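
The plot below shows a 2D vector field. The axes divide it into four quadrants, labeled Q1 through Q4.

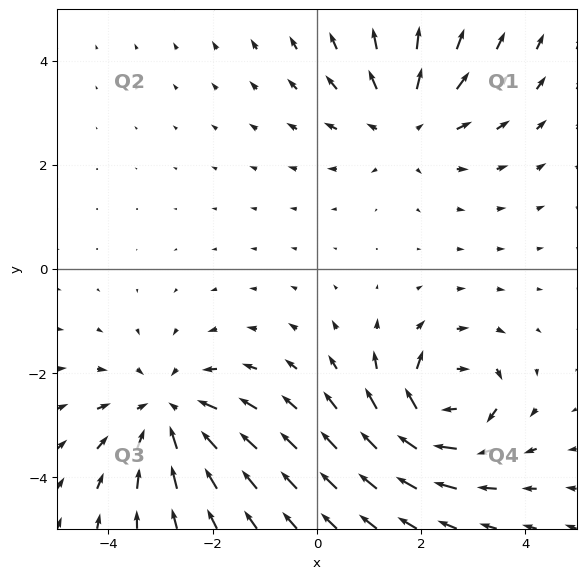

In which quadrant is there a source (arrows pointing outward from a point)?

The source sits at approximately (1.7, 2.8), which lies in quadrant Q1. The divergence there is about +4, positive as expected for a source.

Q1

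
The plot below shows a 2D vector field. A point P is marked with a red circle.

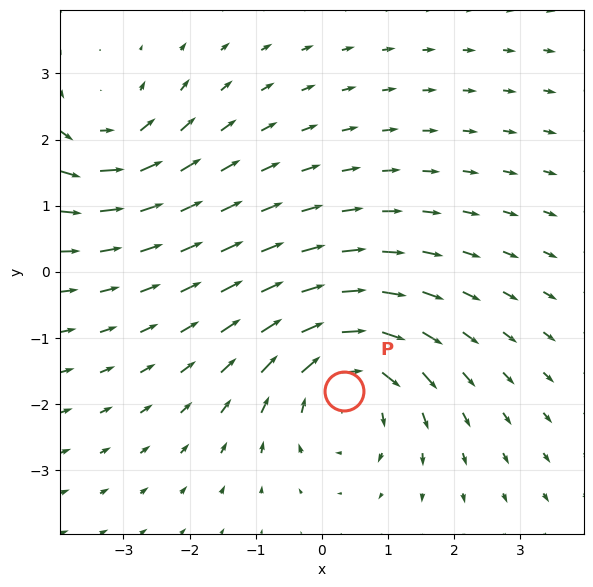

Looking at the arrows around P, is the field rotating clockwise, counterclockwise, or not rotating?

Near P at (0.3, -1.8) the arrows circulate clockwise. The curl (z-component) there is about -5; negative curl means clockwise rotation.

clockwise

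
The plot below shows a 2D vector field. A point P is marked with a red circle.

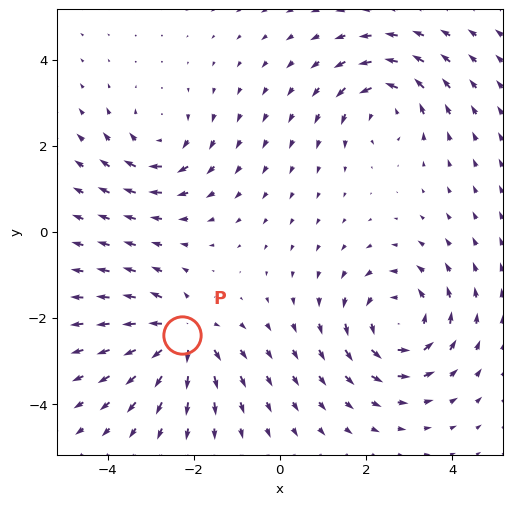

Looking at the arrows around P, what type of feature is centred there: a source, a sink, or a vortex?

source

At P (-2.3, -2.4) the arrows spread outward. Divergence about +5, curl ≈0 — positive divergence with near-zero curl is a source.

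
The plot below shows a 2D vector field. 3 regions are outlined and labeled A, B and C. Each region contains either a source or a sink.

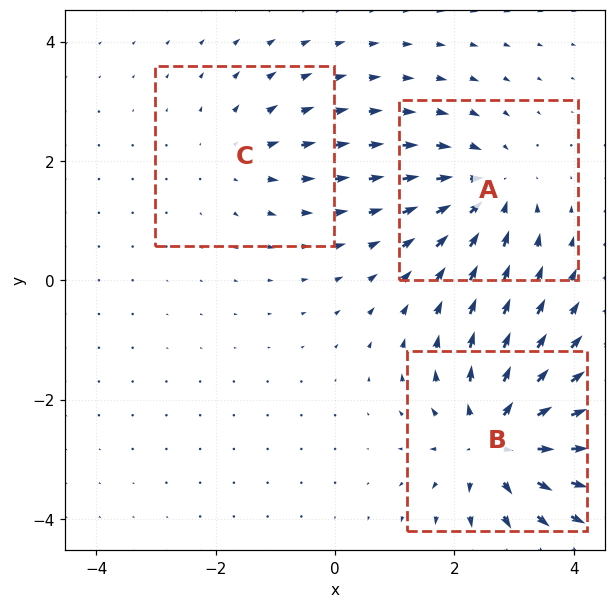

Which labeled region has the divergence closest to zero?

C

Divergence at each region's feature centre — A: about -3, B: about +5, C: about +2. Region C is closest to zero.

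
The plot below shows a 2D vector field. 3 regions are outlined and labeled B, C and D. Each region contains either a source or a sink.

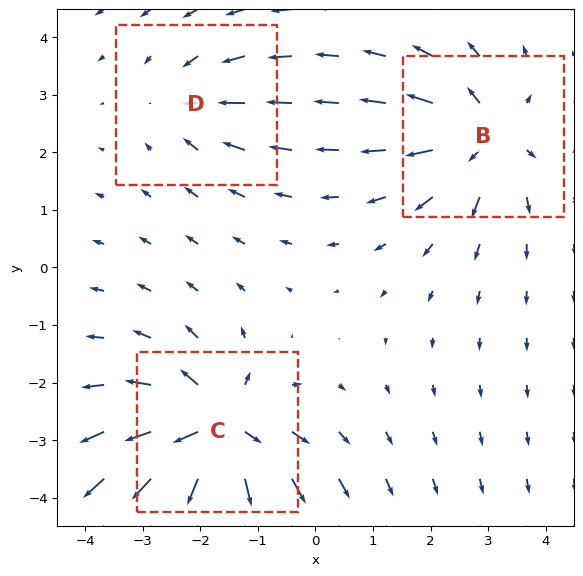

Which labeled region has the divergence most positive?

C

Divergence at each region's feature centre — B: about +4, C: about +6, D: about -3. Region C is most positive.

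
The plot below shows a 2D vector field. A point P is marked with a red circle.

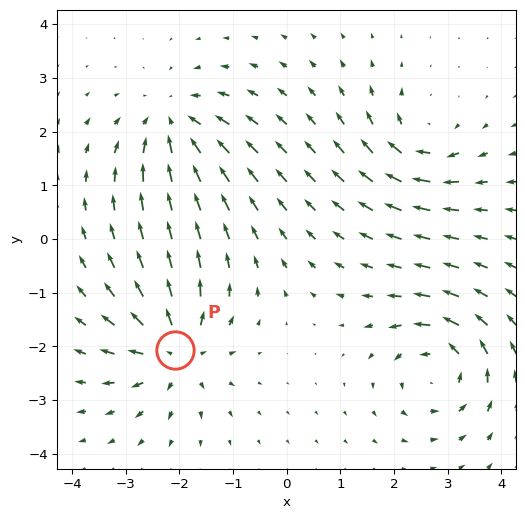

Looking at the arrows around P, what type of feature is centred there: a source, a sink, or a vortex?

source

At P (-2.1, -2.1) the arrows spread outward. Divergence about +7, curl ≈0 — positive divergence with near-zero curl is a source.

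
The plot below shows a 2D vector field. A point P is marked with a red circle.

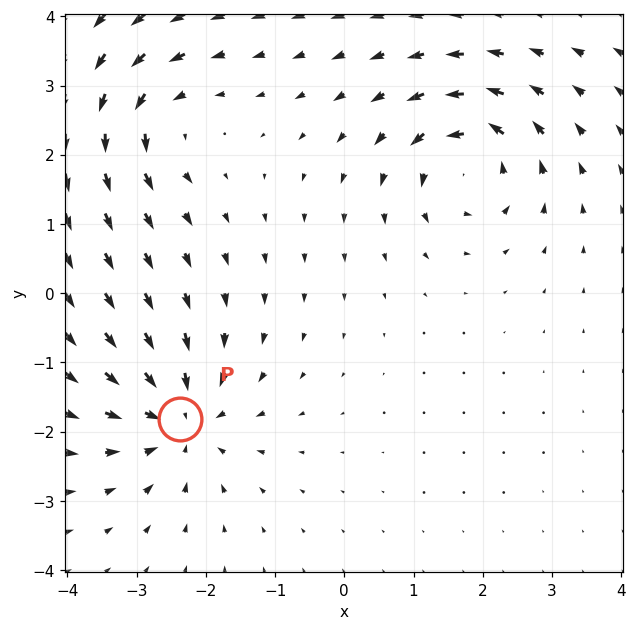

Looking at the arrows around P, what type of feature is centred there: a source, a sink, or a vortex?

sink

At P (-2.4, -1.8) the arrows converge inward. Divergence about -5, curl ≈0 — negative divergence with near-zero curl is a sink.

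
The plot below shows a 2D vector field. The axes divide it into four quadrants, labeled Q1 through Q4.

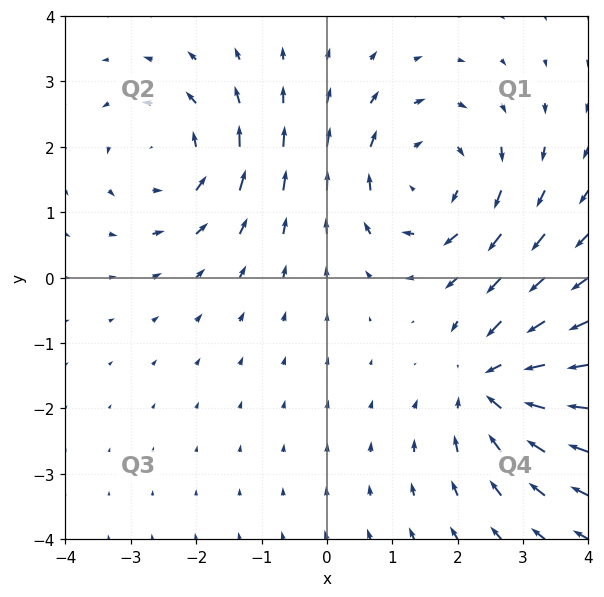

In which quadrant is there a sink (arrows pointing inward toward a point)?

Q4

The sink sits at approximately (2.6, -1.6), which lies in quadrant Q4. The divergence there is about -5, negative as expected for a sink.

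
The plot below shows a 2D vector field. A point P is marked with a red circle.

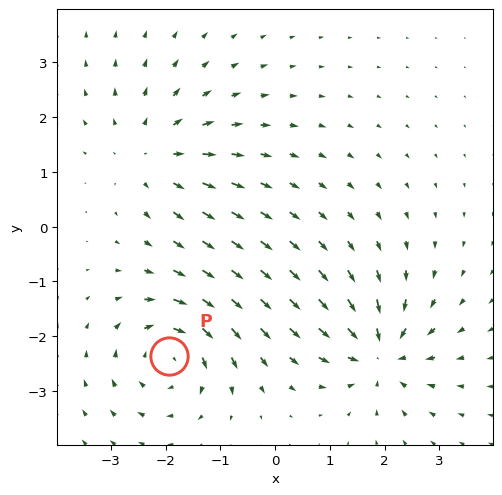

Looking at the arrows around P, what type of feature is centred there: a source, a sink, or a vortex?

At P (-1.9, -2.4) the arrows circulate clockwise. Divergence ≈0, curl about -6 — near-zero divergence with nonzero curl is a vortex.

vortex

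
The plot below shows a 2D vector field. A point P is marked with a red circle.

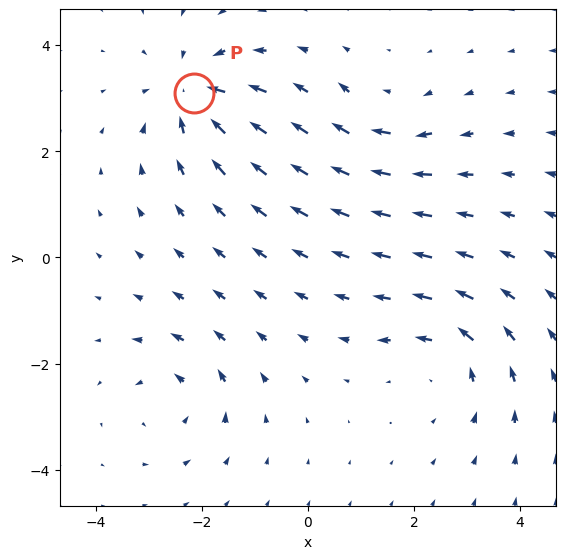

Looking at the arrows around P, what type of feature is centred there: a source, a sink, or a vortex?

At P (-2.1, 3.1) the arrows converge inward. Divergence about -5, curl ≈0 — negative divergence with near-zero curl is a sink.

sink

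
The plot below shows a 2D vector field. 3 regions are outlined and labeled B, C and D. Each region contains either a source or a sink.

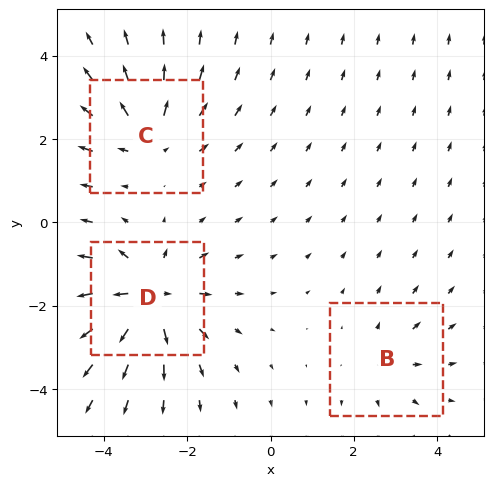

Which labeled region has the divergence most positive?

D

Divergence at each region's feature centre — B: about +2, C: about +4, D: about +5. Region D is most positive.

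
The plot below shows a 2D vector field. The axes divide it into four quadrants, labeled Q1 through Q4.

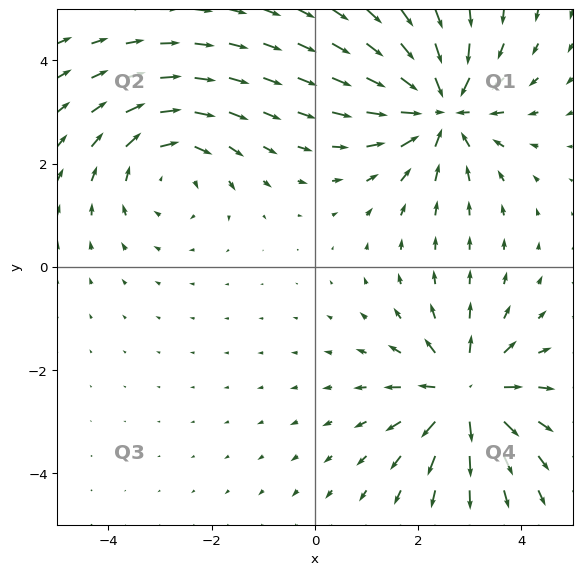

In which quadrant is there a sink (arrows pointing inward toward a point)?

Q1

The sink sits at approximately (2.4, 3.1), which lies in quadrant Q1. The divergence there is about -5, negative as expected for a sink.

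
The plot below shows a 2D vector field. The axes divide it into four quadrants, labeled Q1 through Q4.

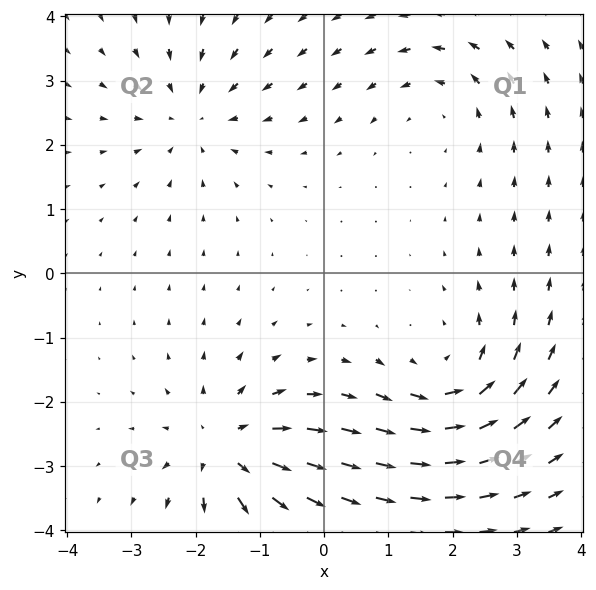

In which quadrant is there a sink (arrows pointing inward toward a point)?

The sink sits at approximately (-2.1, 2.5), which lies in quadrant Q2. The divergence there is about -3, negative as expected for a sink.

Q2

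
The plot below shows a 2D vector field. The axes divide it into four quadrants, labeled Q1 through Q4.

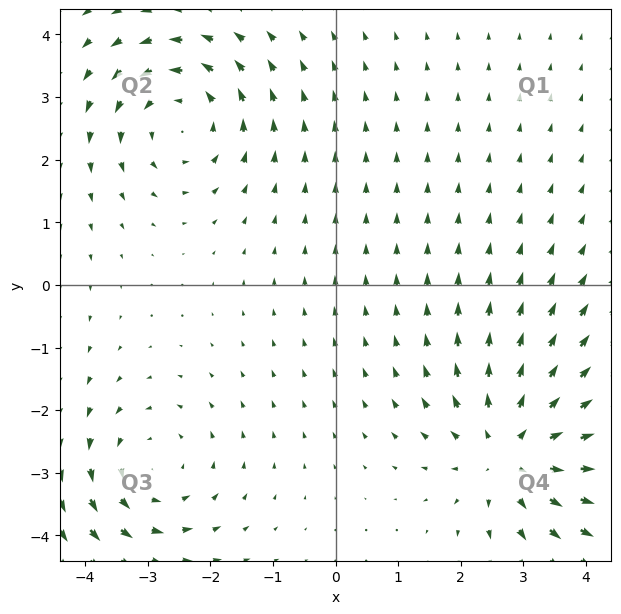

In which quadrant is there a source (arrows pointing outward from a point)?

Q4

The source sits at approximately (2.8, -2.7), which lies in quadrant Q4. The divergence there is about +3, positive as expected for a source.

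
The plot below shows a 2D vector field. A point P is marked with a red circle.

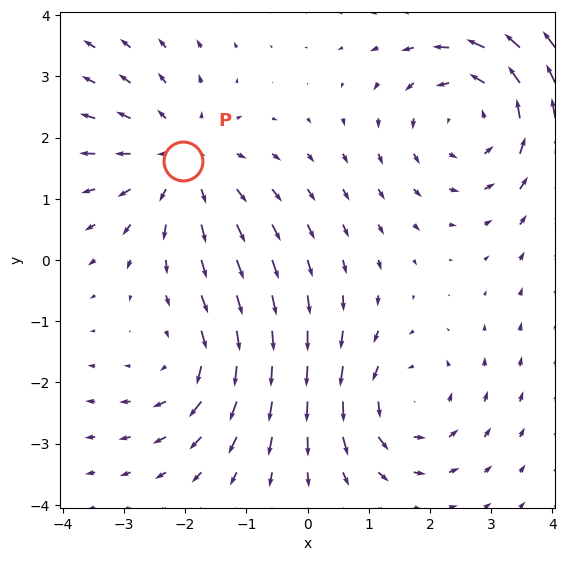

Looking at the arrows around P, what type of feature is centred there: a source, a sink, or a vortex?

At P (-2.0, 1.6) the arrows spread outward. Divergence about +3, curl ≈0 — positive divergence with near-zero curl is a source.

source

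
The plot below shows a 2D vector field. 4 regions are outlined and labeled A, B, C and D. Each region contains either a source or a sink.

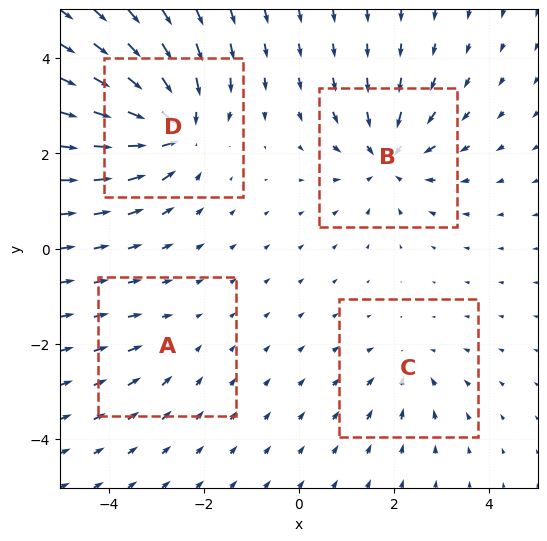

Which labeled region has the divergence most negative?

Divergence at each region's feature centre — A: about -2, B: about -6, C: about -3, D: about -8. Region D is most negative.

D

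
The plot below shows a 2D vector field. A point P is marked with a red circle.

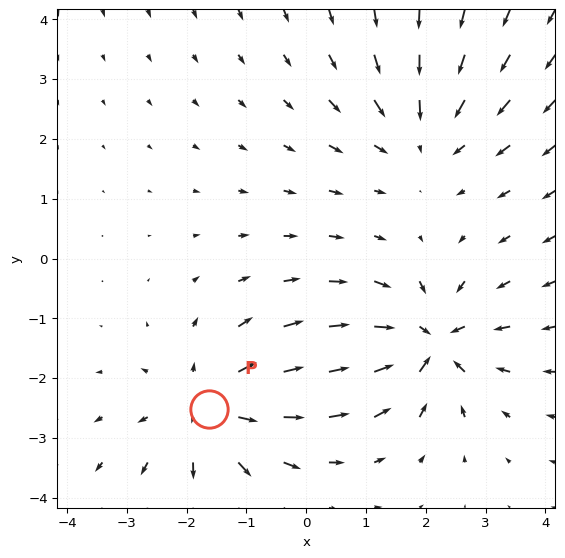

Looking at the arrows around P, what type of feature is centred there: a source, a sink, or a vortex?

source

At P (-1.6, -2.5) the arrows spread outward. Divergence about +5, curl ≈0 — positive divergence with near-zero curl is a source.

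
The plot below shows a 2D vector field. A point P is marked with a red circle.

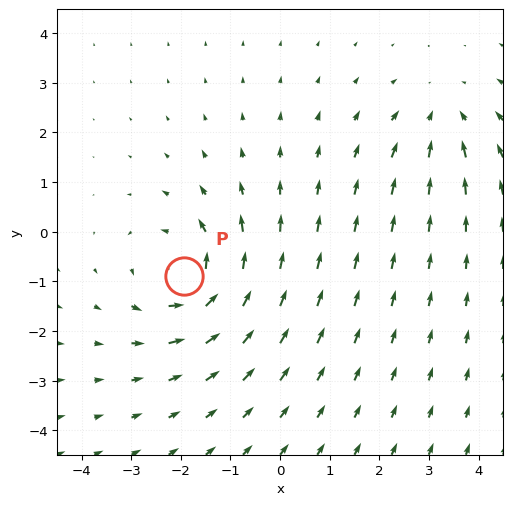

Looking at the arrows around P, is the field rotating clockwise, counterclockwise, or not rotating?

counterclockwise

Near P at (-1.9, -0.9) the arrows circulate counterclockwise. The curl (z-component) there is about +4; positive curl means counterclockwise rotation.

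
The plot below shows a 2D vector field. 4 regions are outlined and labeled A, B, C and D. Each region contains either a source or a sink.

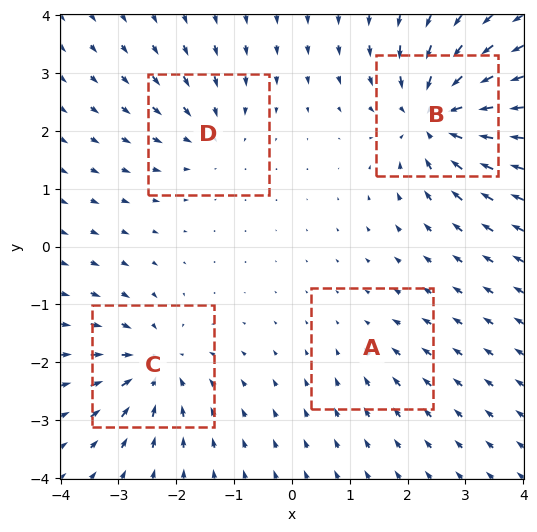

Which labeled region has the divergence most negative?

Divergence at each region's feature centre — A: about -2, B: about -8, C: about -6, D: about -4. Region B is most negative.

B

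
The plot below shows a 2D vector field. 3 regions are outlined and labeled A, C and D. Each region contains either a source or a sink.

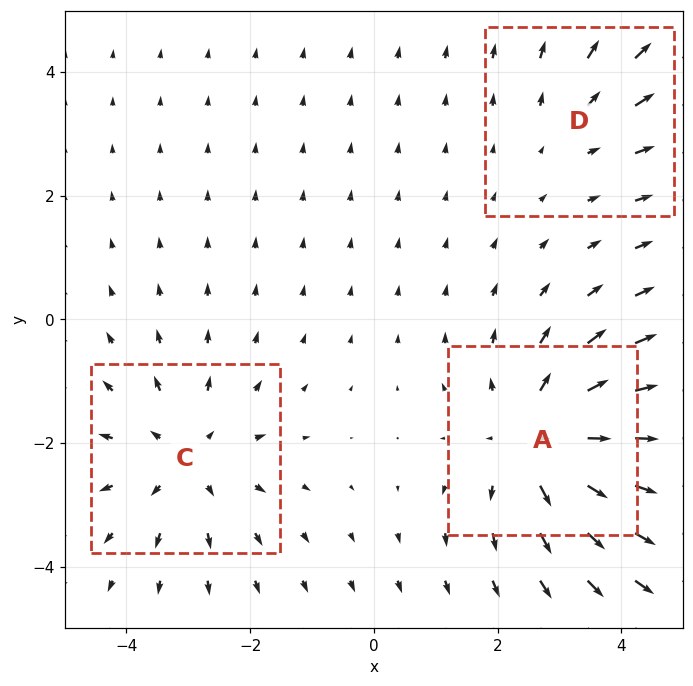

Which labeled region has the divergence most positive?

A

Divergence at each region's feature centre — A: about +4, C: about +3, D: about +2. Region A is most positive.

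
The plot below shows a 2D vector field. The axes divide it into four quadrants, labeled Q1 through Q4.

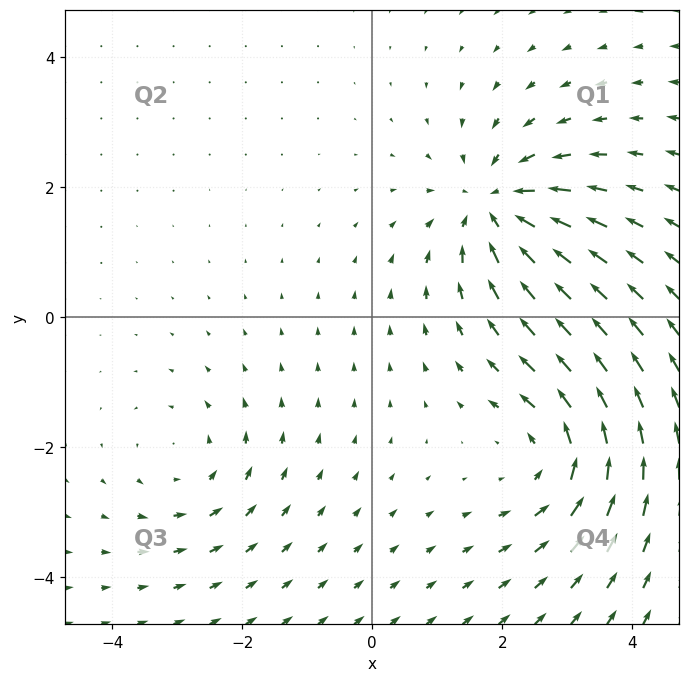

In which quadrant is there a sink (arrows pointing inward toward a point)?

The sink sits at approximately (1.9, 1.7), which lies in quadrant Q1. The divergence there is about -5, negative as expected for a sink.

Q1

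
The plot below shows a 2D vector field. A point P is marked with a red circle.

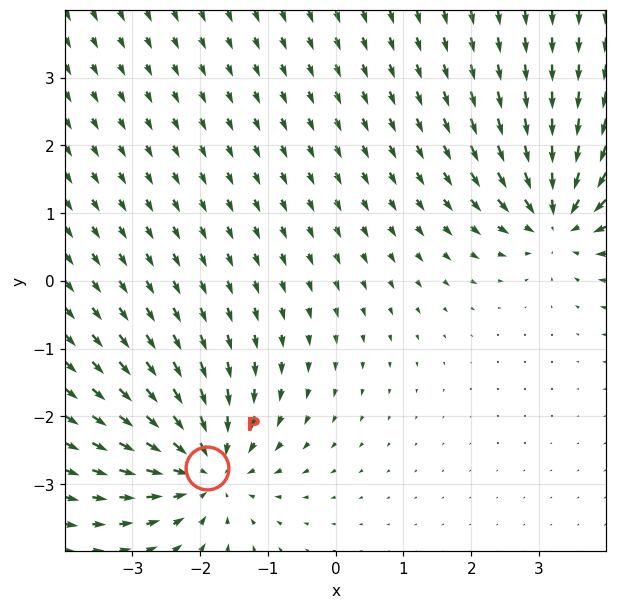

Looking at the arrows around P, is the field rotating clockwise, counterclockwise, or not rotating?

not rotating

Near P at (-1.9, -2.8) the arrows show no circulation. The curl there is ≈0.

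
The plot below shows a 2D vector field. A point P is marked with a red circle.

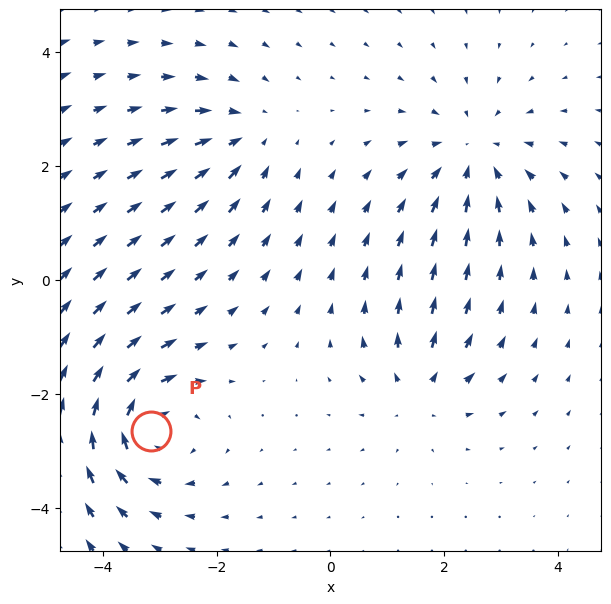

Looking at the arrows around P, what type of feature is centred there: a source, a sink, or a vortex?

At P (-3.2, -2.7) the arrows circulate clockwise. Divergence ≈0, curl about -5 — near-zero divergence with nonzero curl is a vortex.

vortex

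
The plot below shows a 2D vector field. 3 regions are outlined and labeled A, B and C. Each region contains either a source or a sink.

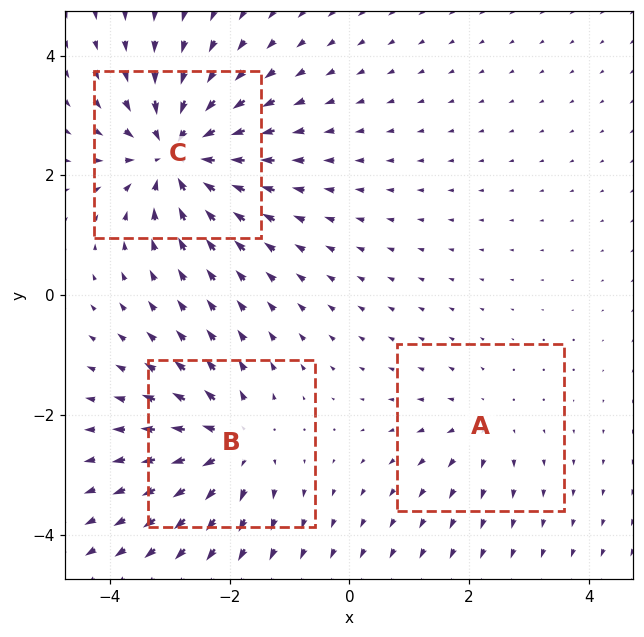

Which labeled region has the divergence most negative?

C

Divergence at each region's feature centre — A: about +2, B: about +4, C: about -6. Region C is most negative.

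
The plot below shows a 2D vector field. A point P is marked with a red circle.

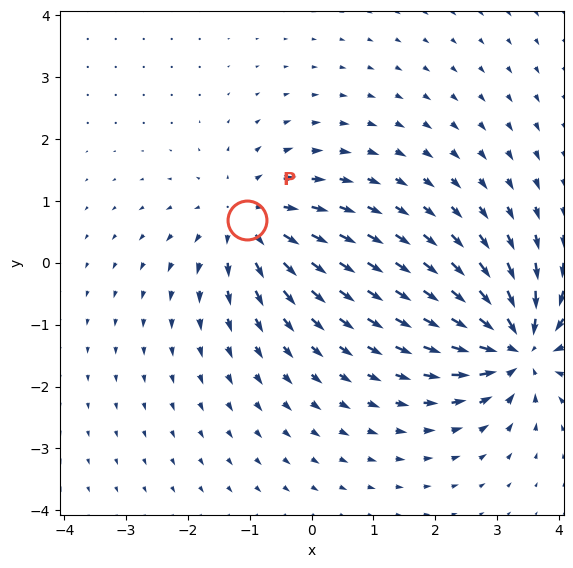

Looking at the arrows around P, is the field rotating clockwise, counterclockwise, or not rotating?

not rotating

Near P at (-1.0, 0.7) the arrows show no circulation. The curl there is ≈0.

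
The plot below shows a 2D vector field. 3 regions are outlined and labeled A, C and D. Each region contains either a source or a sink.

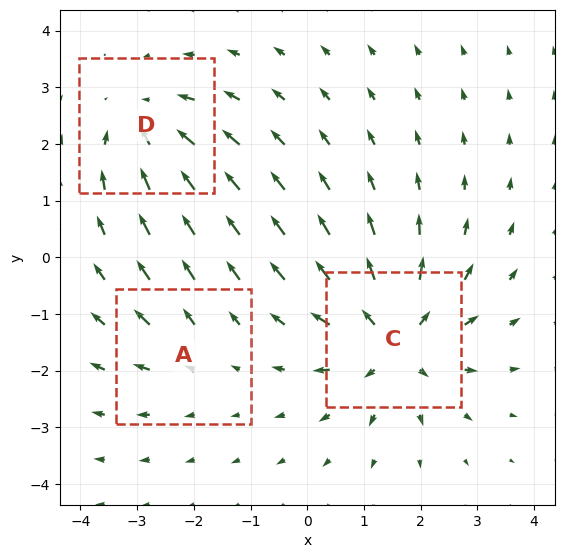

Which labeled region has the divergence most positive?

Divergence at each region's feature centre — A: about +2, C: about +5, D: about -3. Region C is most positive.

C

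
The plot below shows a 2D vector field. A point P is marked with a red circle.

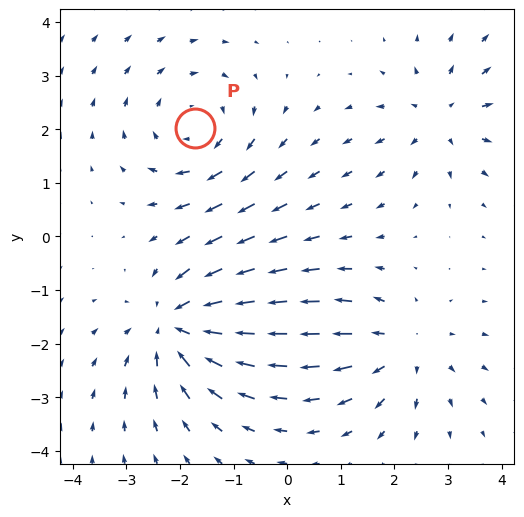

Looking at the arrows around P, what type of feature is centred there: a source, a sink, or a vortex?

At P (-1.7, 2.0) the arrows circulate clockwise. Divergence ≈0, curl about -3 — near-zero divergence with nonzero curl is a vortex.

vortex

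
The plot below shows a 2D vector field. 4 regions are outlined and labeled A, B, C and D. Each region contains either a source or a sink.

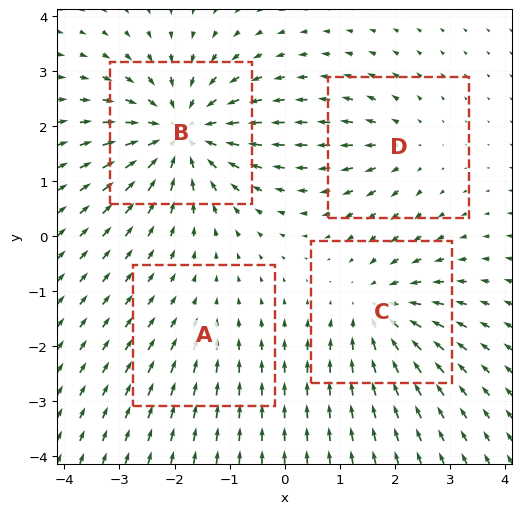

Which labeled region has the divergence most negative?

B

Divergence at each region's feature centre — A: about -2, B: about -7, C: about -4, D: about +3. Region B is most negative.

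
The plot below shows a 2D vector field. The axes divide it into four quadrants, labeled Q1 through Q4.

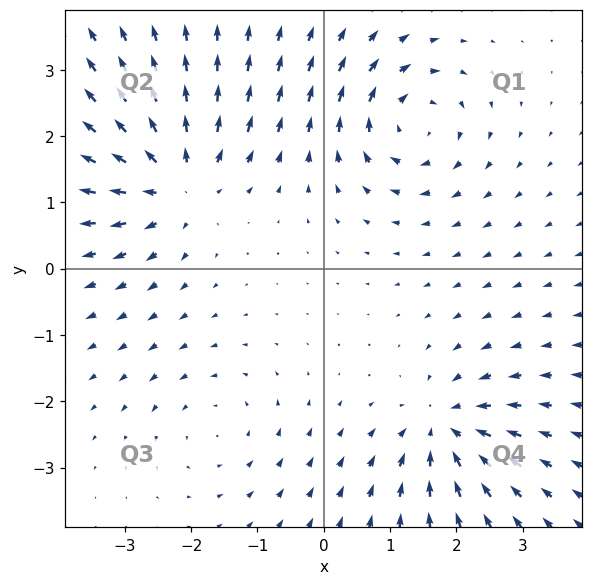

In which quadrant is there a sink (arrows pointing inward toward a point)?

Q4

The sink sits at approximately (1.8, -2.4), which lies in quadrant Q4. The divergence there is about -5, negative as expected for a sink.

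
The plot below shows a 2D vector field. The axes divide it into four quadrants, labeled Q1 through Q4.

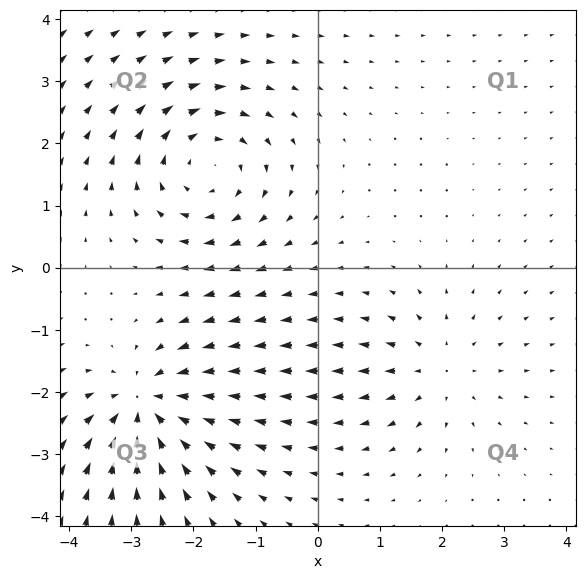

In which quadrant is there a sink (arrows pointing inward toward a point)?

The sink sits at approximately (-2.7, -2.2), which lies in quadrant Q3. The divergence there is about -6, negative as expected for a sink.

Q3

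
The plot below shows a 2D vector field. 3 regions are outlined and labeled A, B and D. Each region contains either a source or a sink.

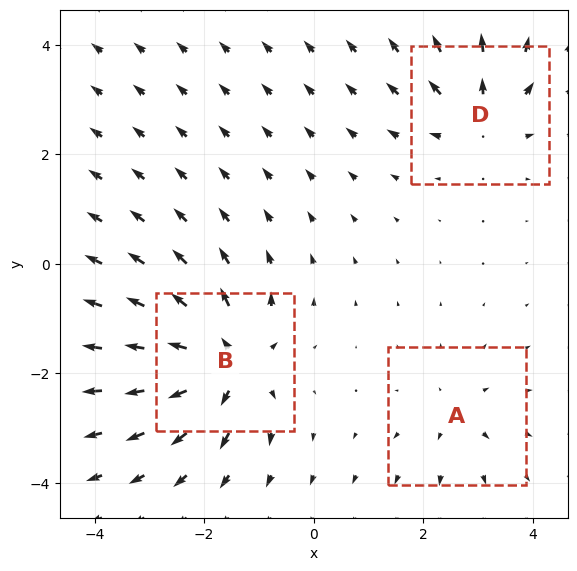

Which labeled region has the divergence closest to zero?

A

Divergence at each region's feature centre — A: about +3, B: about +6, D: about +4. Region A is closest to zero.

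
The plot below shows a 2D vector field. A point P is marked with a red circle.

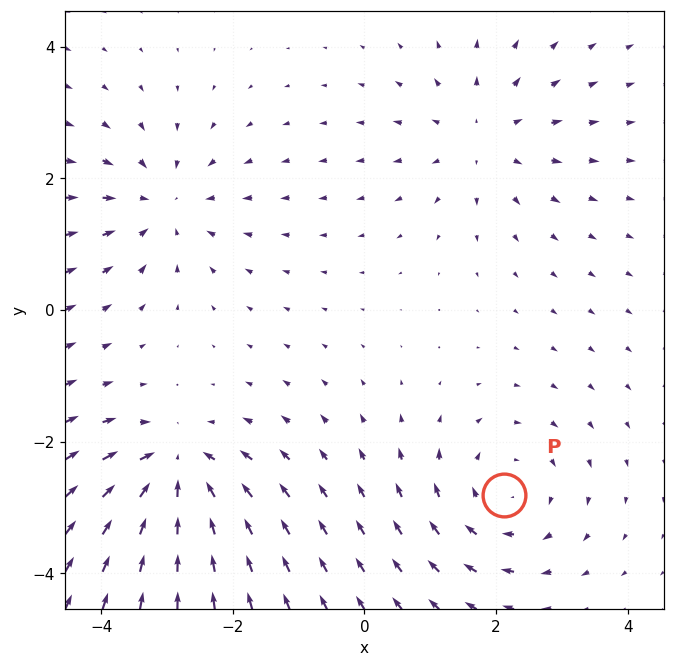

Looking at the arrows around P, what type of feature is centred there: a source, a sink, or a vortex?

vortex

At P (2.1, -2.8) the arrows circulate clockwise. Divergence ≈0, curl about -4 — near-zero divergence with nonzero curl is a vortex.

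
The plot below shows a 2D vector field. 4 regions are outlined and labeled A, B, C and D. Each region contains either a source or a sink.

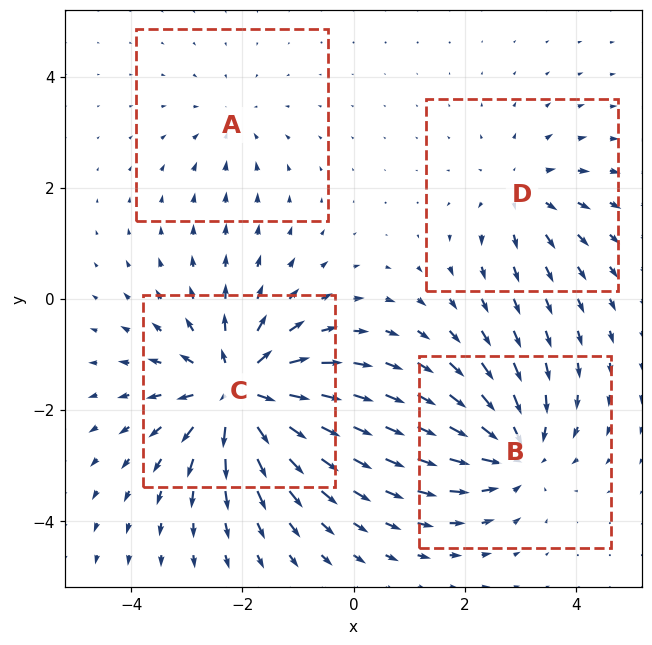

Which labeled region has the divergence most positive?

C

Divergence at each region's feature centre — A: about -2, B: about -5, C: about +7, D: about +3. Region C is most positive.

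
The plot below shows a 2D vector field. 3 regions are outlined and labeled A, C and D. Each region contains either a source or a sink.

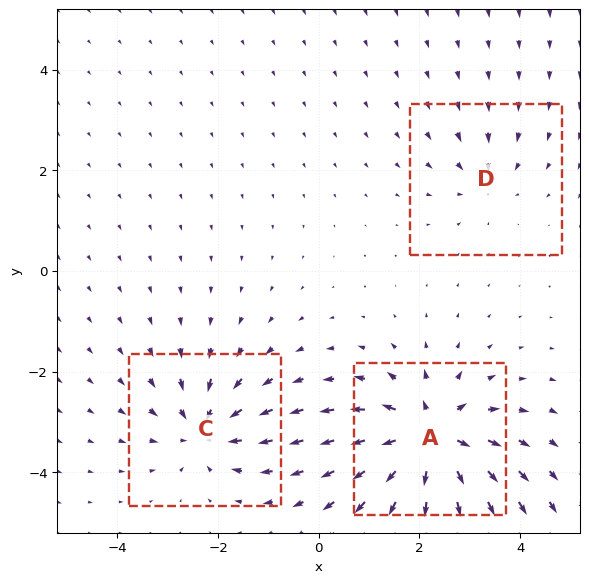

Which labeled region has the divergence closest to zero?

D

Divergence at each region's feature centre — A: about +6, C: about -4, D: about -2. Region D is closest to zero.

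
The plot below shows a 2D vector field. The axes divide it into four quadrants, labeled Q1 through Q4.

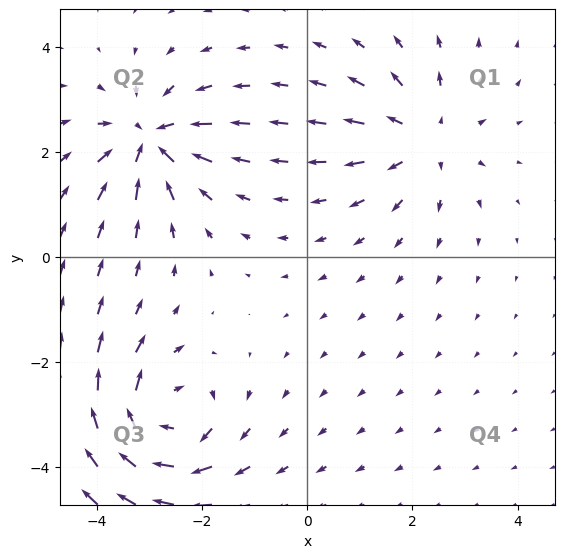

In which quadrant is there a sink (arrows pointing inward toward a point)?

The sink sits at approximately (-3.0, 2.2), which lies in quadrant Q2. The divergence there is about -5, negative as expected for a sink.

Q2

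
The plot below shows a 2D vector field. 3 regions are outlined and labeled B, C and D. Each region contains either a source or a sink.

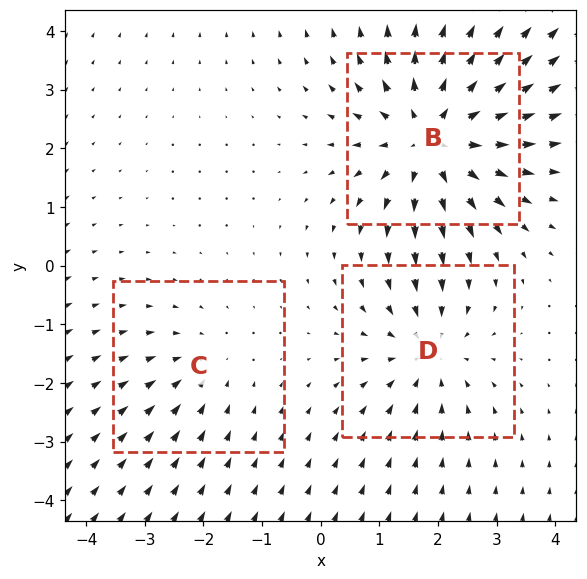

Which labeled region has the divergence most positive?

B

Divergence at each region's feature centre — B: about +4, C: about -2, D: about -3. Region B is most positive.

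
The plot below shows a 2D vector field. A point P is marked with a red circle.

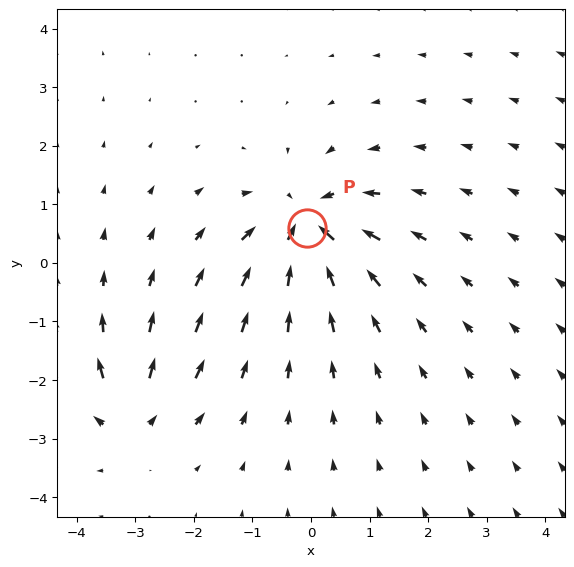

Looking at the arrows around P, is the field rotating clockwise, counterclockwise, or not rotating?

Near P at (-0.1, 0.6) the arrows show no circulation. The curl there is ≈0.

not rotating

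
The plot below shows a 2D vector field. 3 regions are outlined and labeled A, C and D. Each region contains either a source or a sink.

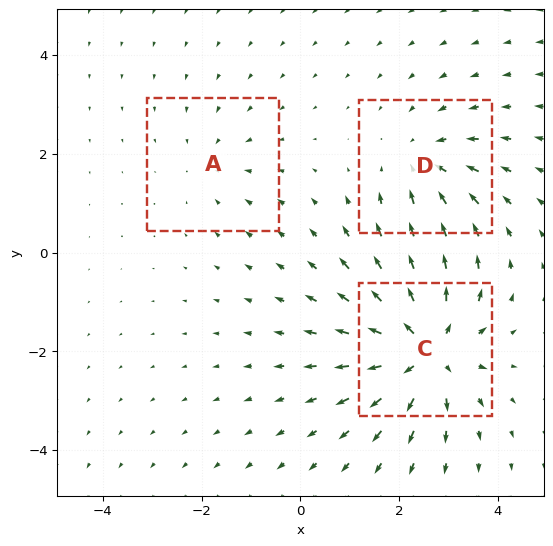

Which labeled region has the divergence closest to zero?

Divergence at each region's feature centre — A: about -2, C: about +5, D: about -3. Region A is closest to zero.

A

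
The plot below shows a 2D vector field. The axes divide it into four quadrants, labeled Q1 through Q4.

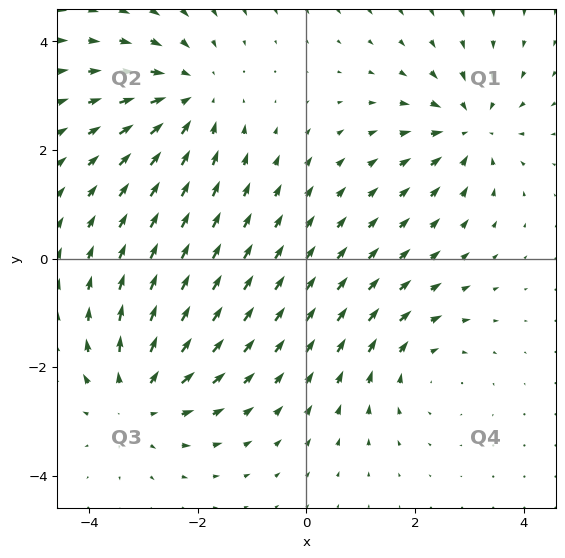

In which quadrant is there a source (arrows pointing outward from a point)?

Q3

The source sits at approximately (-3.1, -2.6), which lies in quadrant Q3. The divergence there is about +4, positive as expected for a source.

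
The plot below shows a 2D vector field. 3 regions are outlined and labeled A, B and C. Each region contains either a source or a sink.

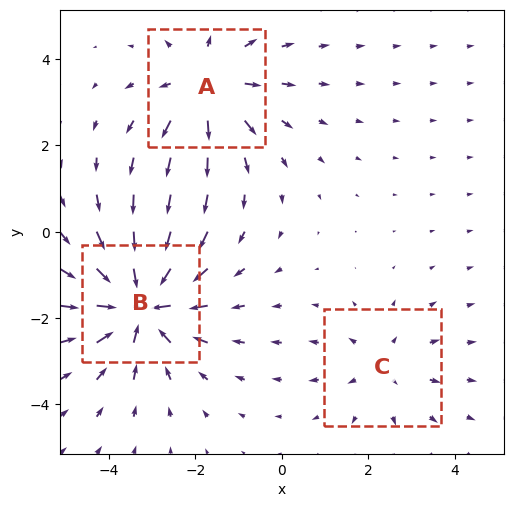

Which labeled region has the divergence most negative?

Divergence at each region's feature centre — A: about +3, B: about -4, C: about +2. Region B is most negative.

B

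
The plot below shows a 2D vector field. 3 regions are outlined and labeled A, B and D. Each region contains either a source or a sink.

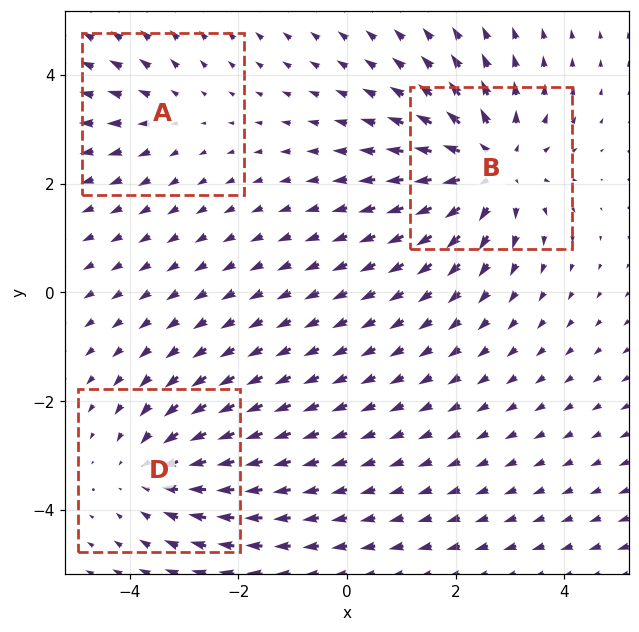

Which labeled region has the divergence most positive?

Divergence at each region's feature centre — A: about +2, B: about +4, D: about -3. Region B is most positive.

B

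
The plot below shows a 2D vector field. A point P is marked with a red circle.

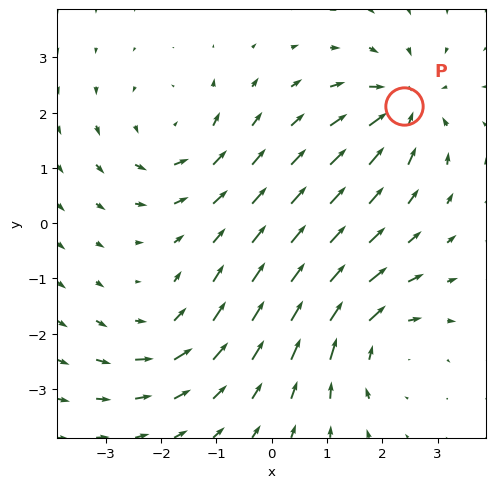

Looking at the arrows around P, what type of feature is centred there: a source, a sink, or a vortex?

sink

At P (2.4, 2.1) the arrows converge inward. Divergence about -5, curl ≈0 — negative divergence with near-zero curl is a sink.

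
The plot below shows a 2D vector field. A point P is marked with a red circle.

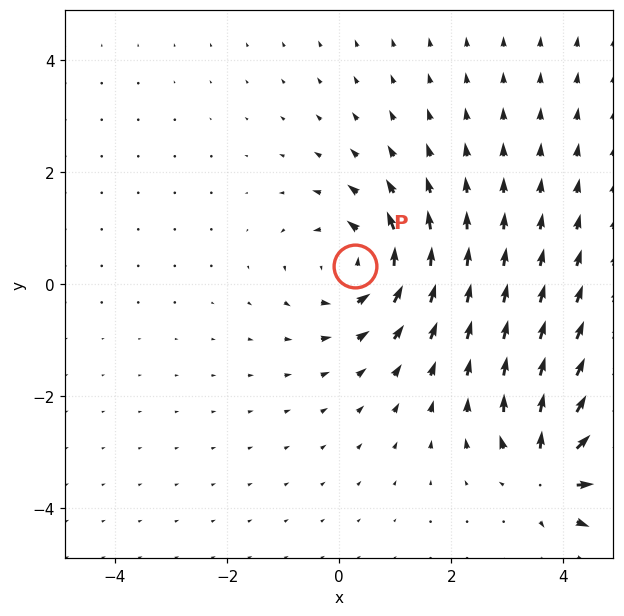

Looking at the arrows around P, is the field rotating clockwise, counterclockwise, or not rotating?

counterclockwise

Near P at (0.3, 0.3) the arrows circulate counterclockwise. The curl (z-component) there is about +3; positive curl means counterclockwise rotation.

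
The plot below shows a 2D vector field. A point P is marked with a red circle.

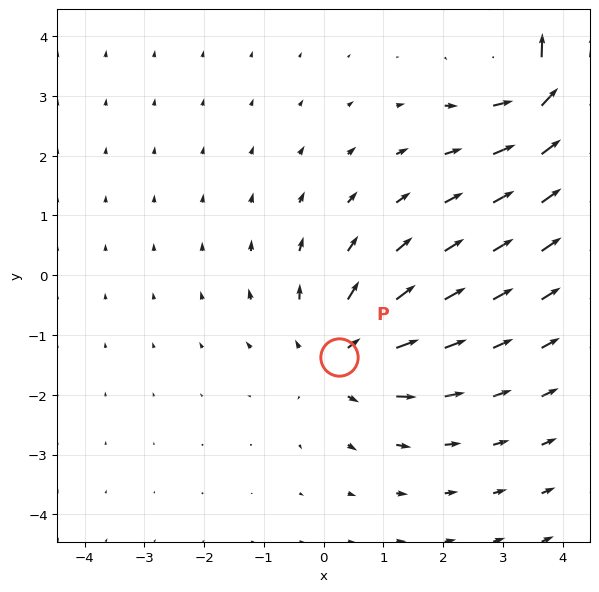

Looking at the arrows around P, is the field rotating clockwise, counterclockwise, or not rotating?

Near P at (0.3, -1.4) the arrows show no circulation. The curl there is ≈0.

not rotating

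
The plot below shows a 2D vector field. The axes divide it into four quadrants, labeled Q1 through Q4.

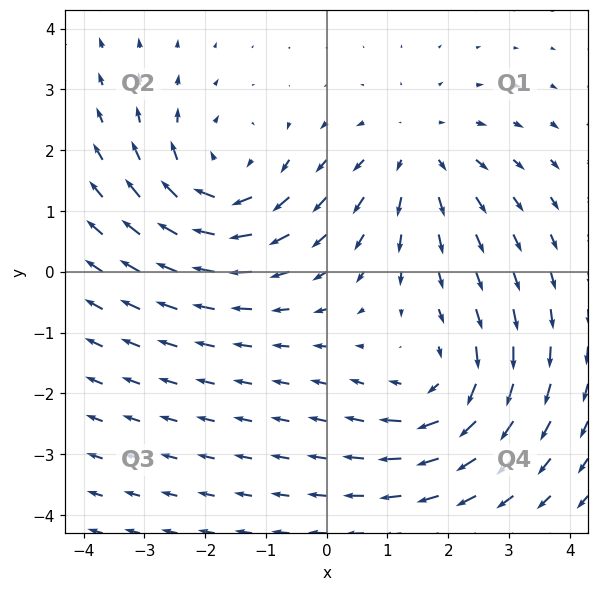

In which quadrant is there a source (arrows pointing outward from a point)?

The source sits at approximately (1.5, 1.9), which lies in quadrant Q1. The divergence there is about +3, positive as expected for a source.

Q1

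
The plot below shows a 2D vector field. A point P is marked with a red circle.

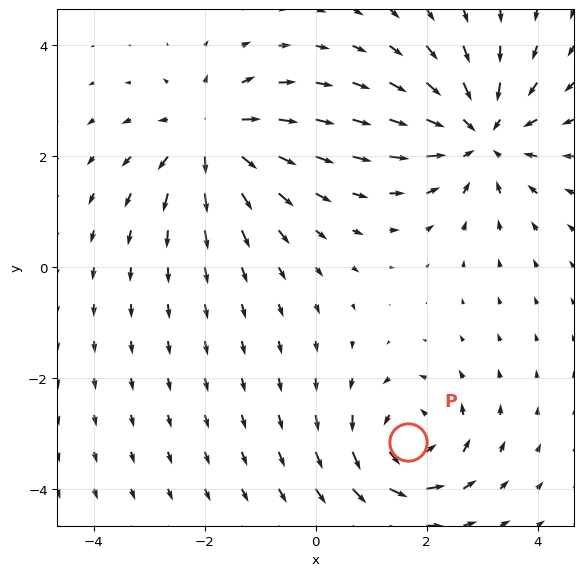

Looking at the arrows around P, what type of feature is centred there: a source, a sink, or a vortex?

vortex

At P (1.7, -3.2) the arrows circulate counterclockwise. Divergence ≈0, curl about +3 — near-zero divergence with nonzero curl is a vortex.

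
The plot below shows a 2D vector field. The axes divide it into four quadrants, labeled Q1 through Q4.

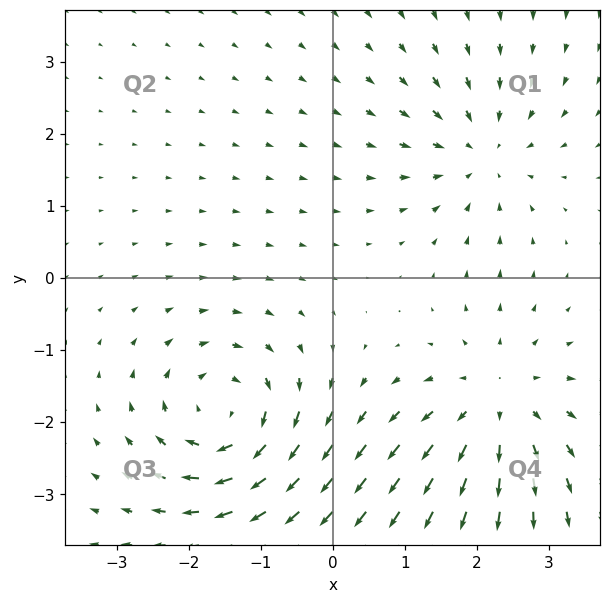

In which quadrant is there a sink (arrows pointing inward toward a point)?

Q1

The sink sits at approximately (2.1, 1.7), which lies in quadrant Q1. The divergence there is about -4, negative as expected for a sink.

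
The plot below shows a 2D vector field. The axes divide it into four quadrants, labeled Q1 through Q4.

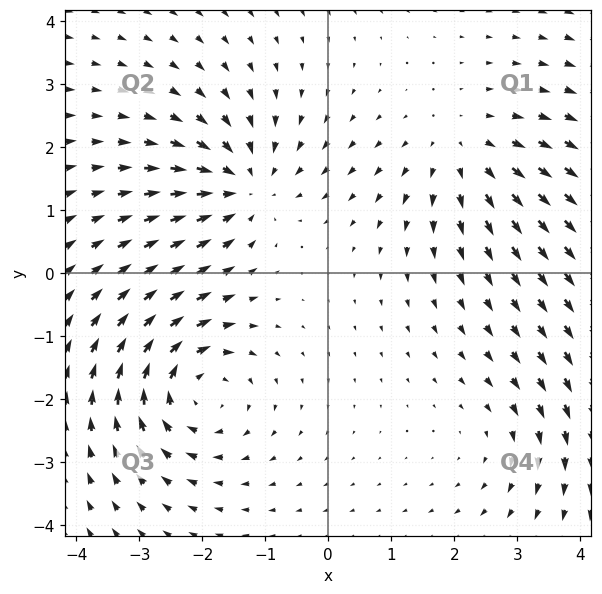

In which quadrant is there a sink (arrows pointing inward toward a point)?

Q2

The sink sits at approximately (-1.3, 1.4), which lies in quadrant Q2. The divergence there is about -5, negative as expected for a sink.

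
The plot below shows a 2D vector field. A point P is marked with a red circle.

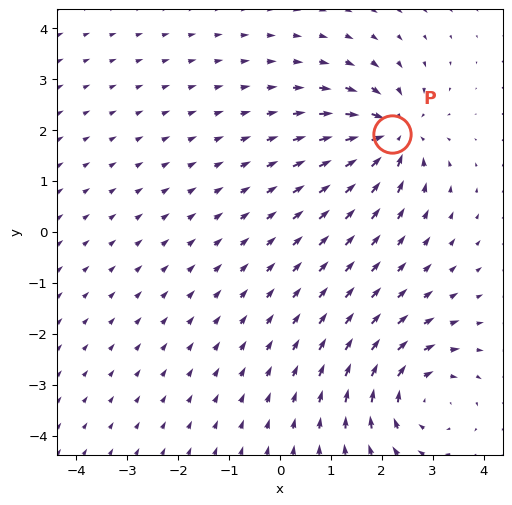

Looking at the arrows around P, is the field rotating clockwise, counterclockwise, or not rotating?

not rotating

Near P at (2.2, 1.9) the arrows show no circulation. The curl there is ≈0.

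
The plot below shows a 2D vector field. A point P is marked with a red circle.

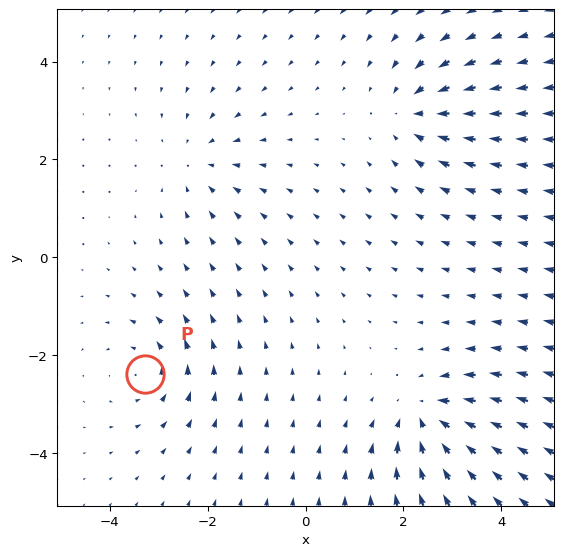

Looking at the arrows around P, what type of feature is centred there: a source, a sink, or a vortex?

vortex

At P (-3.3, -2.4) the arrows circulate counterclockwise. Divergence ≈0, curl about +3 — near-zero divergence with nonzero curl is a vortex.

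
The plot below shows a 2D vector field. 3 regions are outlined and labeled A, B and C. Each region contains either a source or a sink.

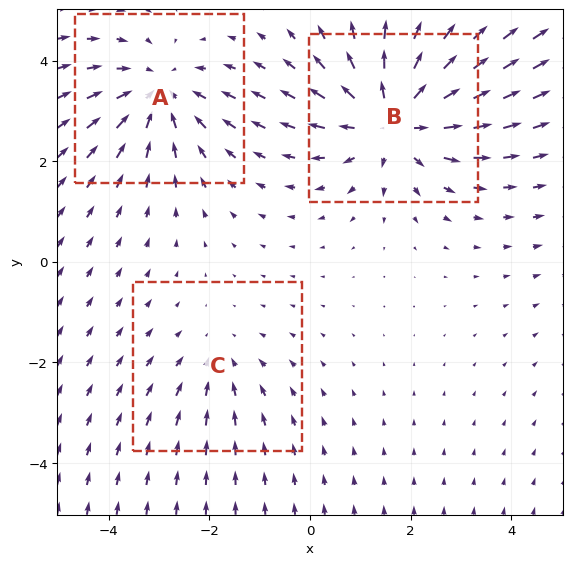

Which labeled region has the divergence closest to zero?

Divergence at each region's feature centre — A: about -3, B: about +4, C: about -2. Region C is closest to zero.

C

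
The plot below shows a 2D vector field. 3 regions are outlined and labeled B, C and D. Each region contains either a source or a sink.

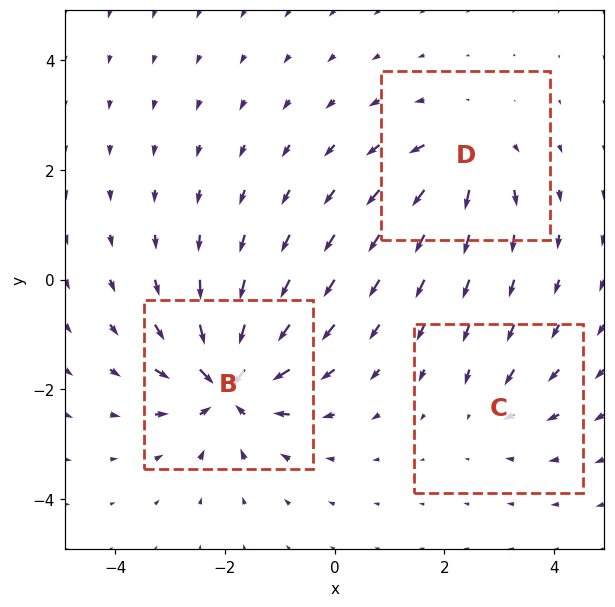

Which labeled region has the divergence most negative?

B

Divergence at each region's feature centre — B: about -7, C: about -3, D: about +4. Region B is most negative.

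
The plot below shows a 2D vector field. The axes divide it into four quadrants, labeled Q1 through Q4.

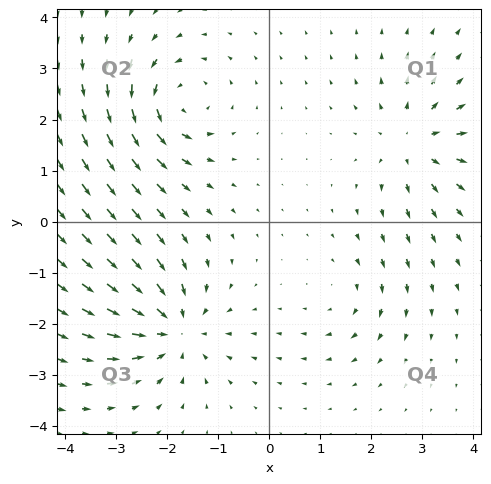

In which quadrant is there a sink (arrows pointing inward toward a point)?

The sink sits at approximately (-1.9, -2.1), which lies in quadrant Q3. The divergence there is about -5, negative as expected for a sink.

Q3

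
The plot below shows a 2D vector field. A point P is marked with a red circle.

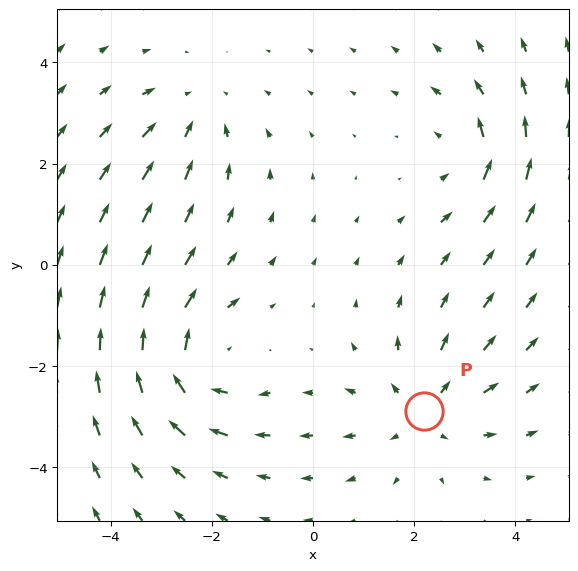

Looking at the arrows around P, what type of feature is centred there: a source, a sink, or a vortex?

source

At P (2.2, -2.9) the arrows spread outward. Divergence about +3, curl ≈0 — positive divergence with near-zero curl is a source.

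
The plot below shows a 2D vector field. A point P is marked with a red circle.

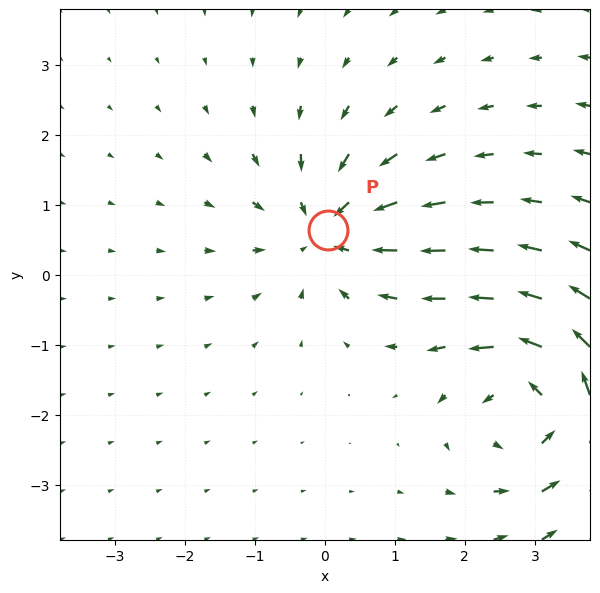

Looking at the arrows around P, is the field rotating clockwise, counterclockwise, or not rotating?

Near P at (0.0, 0.6) the arrows show no circulation. The curl there is ≈0.

not rotating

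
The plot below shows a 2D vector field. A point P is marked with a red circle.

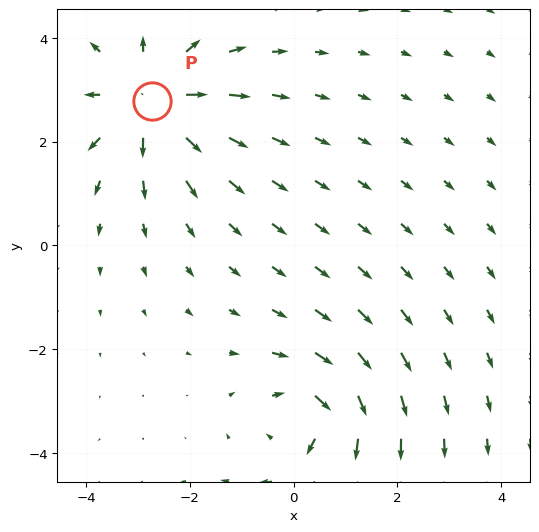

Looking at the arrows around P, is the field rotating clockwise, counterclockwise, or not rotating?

not rotating

Near P at (-2.7, 2.8) the arrows show no circulation. The curl there is ≈0.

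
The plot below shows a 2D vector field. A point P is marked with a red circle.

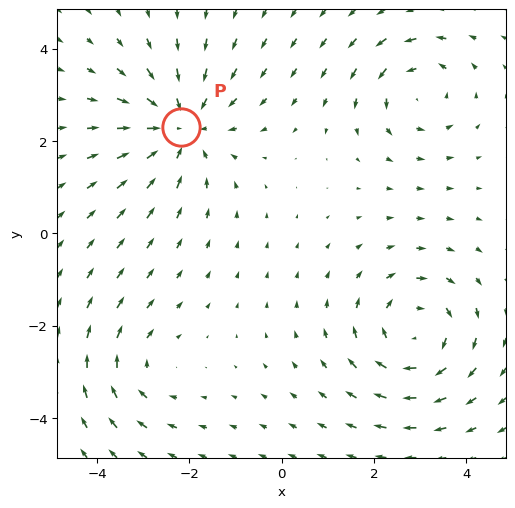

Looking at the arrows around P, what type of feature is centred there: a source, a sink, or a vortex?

sink

At P (-2.2, 2.3) the arrows converge inward. Divergence about -4, curl ≈0 — negative divergence with near-zero curl is a sink.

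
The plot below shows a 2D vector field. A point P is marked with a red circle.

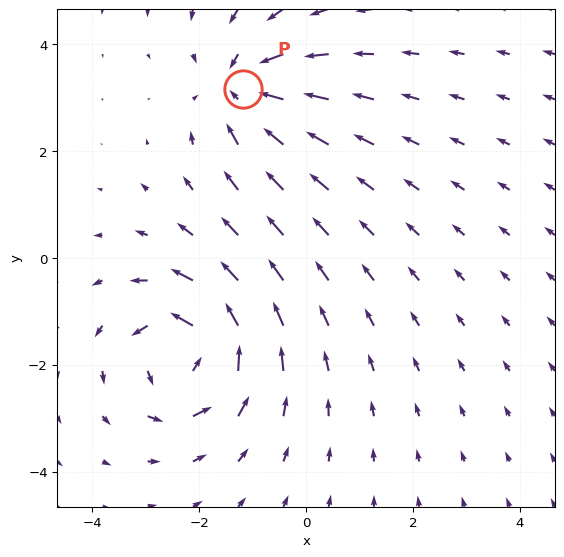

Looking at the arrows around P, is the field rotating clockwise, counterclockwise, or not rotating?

Near P at (-1.2, 3.2) the arrows show no circulation. The curl there is ≈0.

not rotating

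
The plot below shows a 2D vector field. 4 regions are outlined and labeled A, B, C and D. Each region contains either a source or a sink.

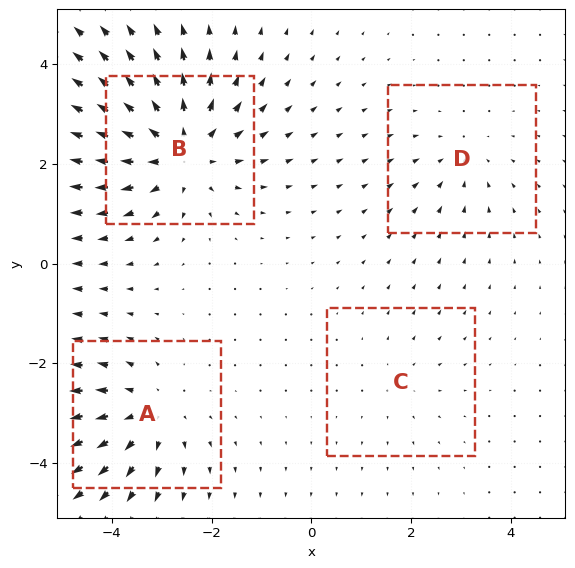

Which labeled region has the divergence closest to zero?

Divergence at each region's feature centre — A: about +4, B: about +6, C: about +2, D: about -3. Region C is closest to zero.

C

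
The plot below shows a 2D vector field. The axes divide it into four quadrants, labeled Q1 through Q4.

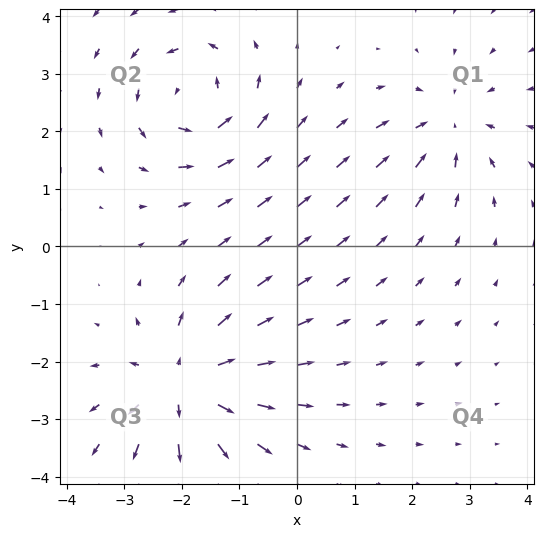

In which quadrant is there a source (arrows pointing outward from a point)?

Q3

The source sits at approximately (-1.9, -2.4), which lies in quadrant Q3. The divergence there is about +5, positive as expected for a source.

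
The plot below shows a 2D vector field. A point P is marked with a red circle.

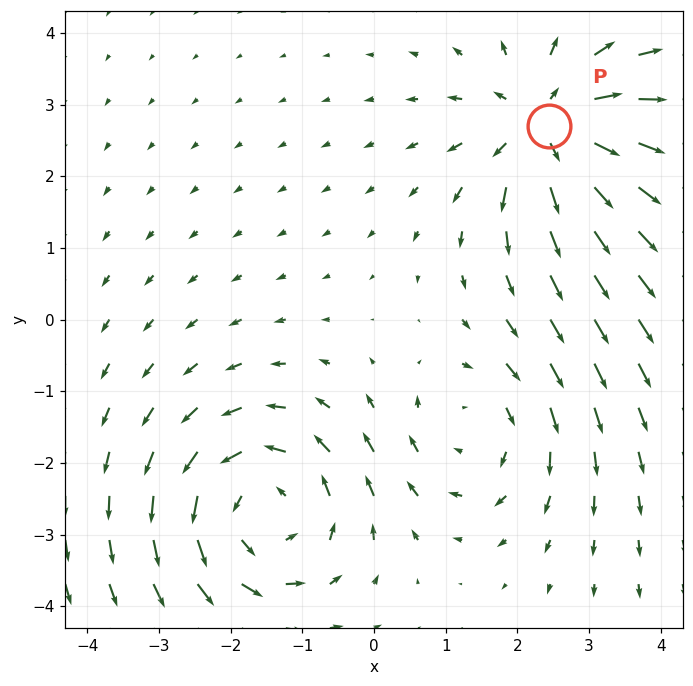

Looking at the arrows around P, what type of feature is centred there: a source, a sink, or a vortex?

At P (2.4, 2.7) the arrows spread outward. Divergence about +5, curl ≈0 — positive divergence with near-zero curl is a source.

source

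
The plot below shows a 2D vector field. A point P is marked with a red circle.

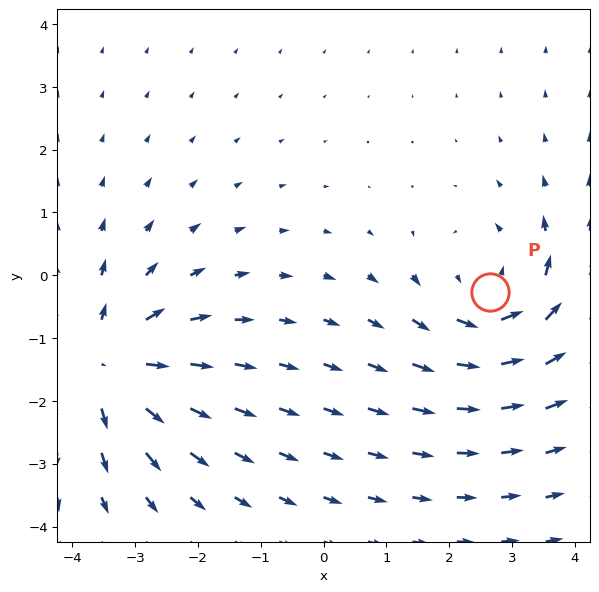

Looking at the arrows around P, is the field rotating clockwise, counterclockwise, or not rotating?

counterclockwise

Near P at (2.6, -0.3) the arrows circulate counterclockwise. The curl (z-component) there is about +3; positive curl means counterclockwise rotation.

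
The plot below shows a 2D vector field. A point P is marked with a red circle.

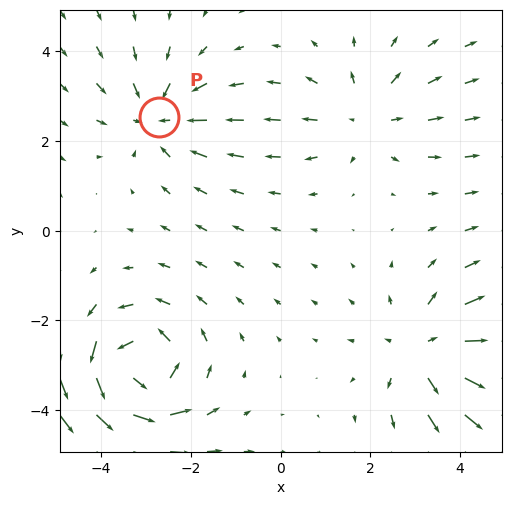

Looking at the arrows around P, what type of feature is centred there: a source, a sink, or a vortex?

sink

At P (-2.7, 2.5) the arrows converge inward. Divergence about -3, curl ≈0 — negative divergence with near-zero curl is a sink.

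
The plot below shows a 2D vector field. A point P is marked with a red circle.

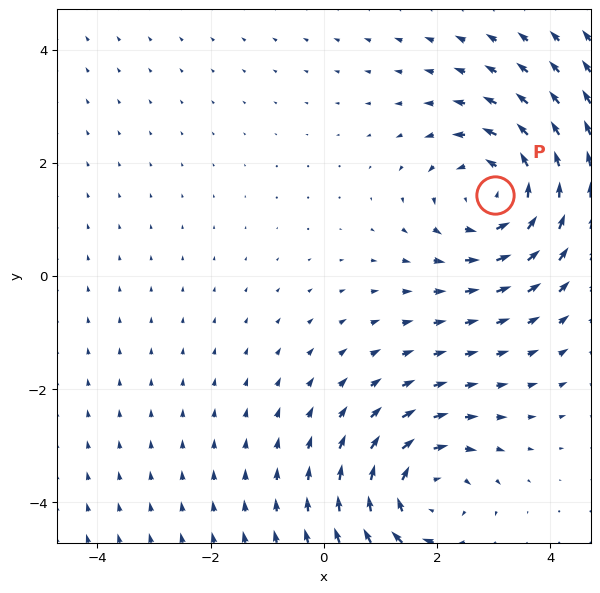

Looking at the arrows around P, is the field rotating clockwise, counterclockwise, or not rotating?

Near P at (3.0, 1.4) the arrows circulate counterclockwise. The curl (z-component) there is about +3; positive curl means counterclockwise rotation.

counterclockwise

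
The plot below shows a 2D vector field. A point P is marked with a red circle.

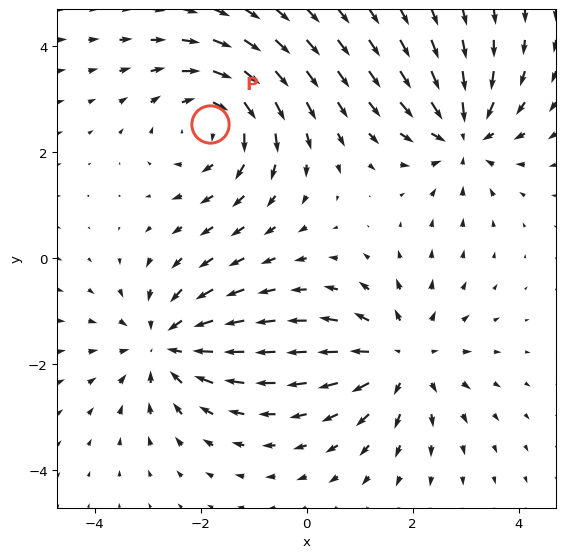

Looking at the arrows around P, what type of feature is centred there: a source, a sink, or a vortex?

At P (-1.8, 2.5) the arrows circulate clockwise. Divergence ≈0, curl about -4 — near-zero divergence with nonzero curl is a vortex.

vortex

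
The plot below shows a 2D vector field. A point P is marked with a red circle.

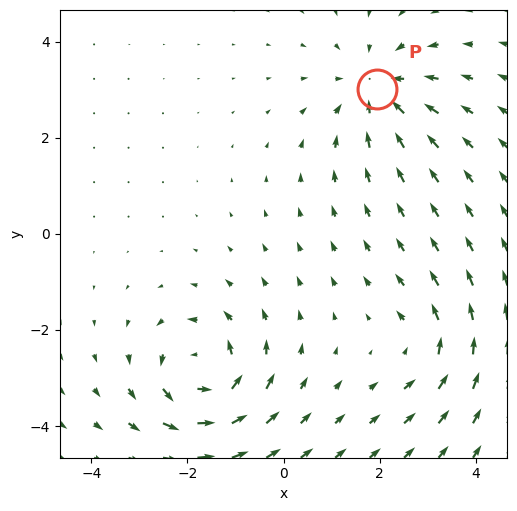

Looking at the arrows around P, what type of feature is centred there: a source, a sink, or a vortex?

At P (2.0, 3.0) the arrows converge inward. Divergence about -4, curl ≈0 — negative divergence with near-zero curl is a sink.

sink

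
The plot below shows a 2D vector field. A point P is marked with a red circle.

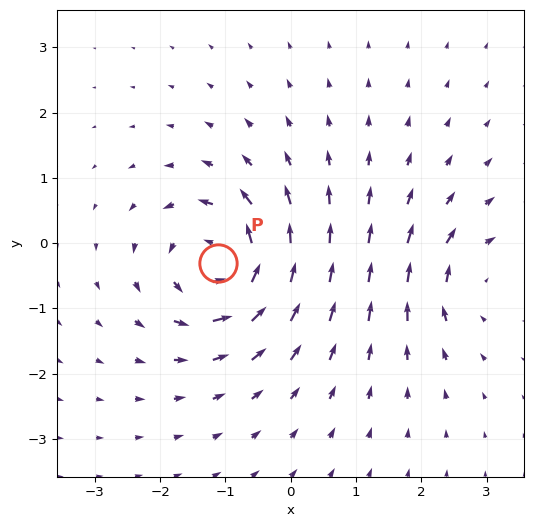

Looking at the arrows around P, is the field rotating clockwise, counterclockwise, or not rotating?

counterclockwise

Near P at (-1.1, -0.3) the arrows circulate counterclockwise. The curl (z-component) there is about +6; positive curl means counterclockwise rotation.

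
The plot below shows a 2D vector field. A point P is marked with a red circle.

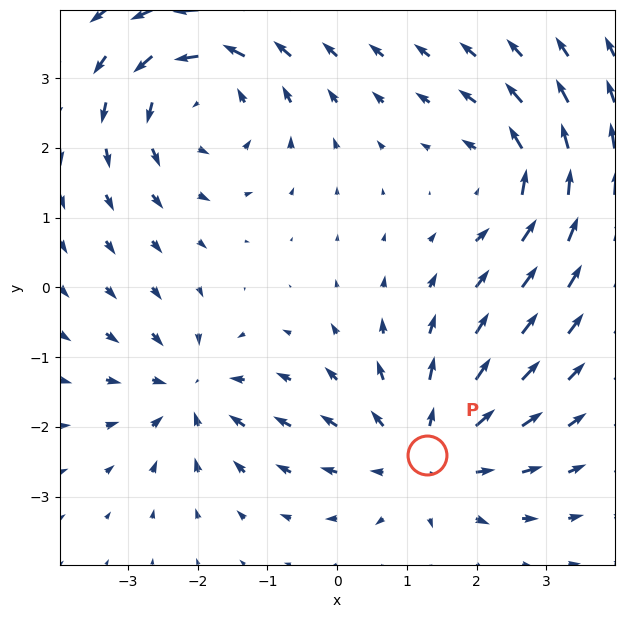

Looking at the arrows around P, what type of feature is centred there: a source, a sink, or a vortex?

source

At P (1.3, -2.4) the arrows spread outward. Divergence about +4, curl ≈0 — positive divergence with near-zero curl is a source.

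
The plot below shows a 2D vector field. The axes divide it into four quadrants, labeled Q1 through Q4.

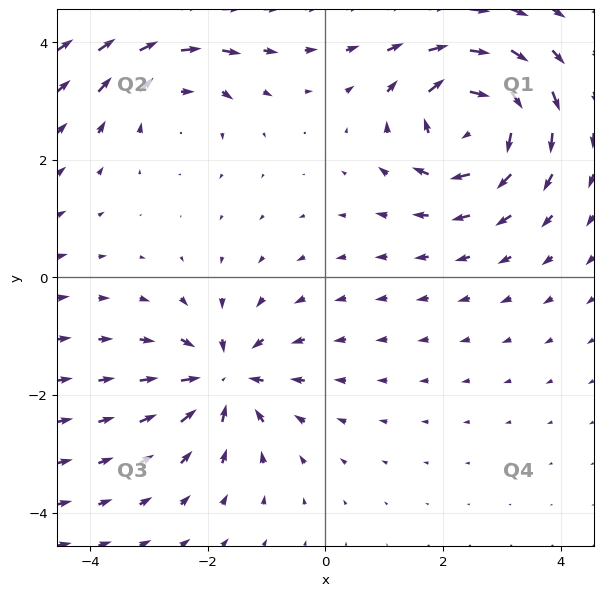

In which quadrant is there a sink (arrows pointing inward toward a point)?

The sink sits at approximately (-1.7, -1.7), which lies in quadrant Q3. The divergence there is about -4, negative as expected for a sink.

Q3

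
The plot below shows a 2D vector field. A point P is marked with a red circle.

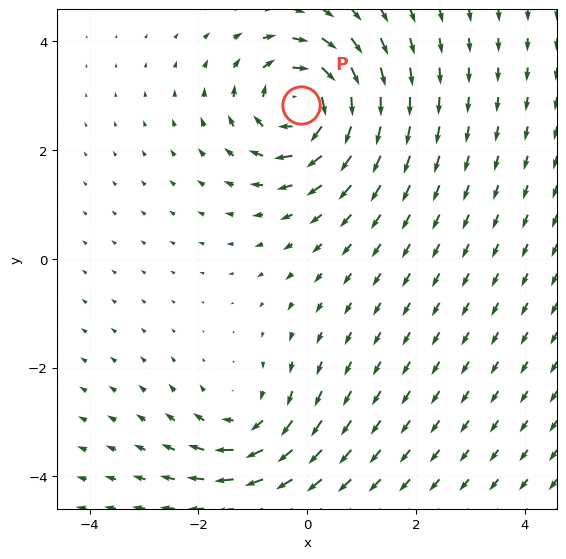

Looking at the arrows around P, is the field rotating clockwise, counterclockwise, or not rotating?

clockwise

Near P at (-0.1, 2.8) the arrows circulate clockwise. The curl (z-component) there is about -5; negative curl means clockwise rotation.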